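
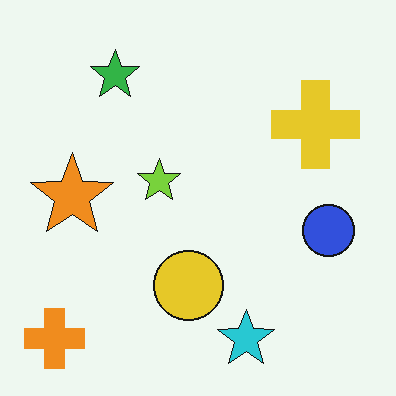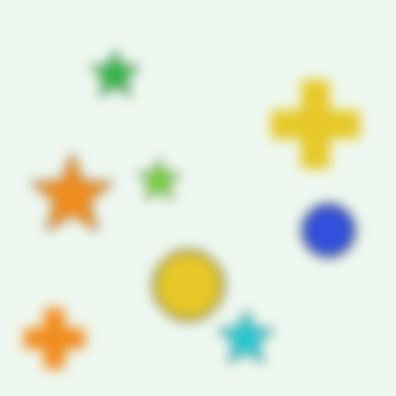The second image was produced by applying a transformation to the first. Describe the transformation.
The image was heavily blurred.

Shape edges and outlines are uniformly softened across the whole image.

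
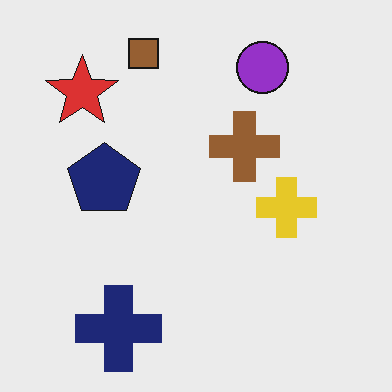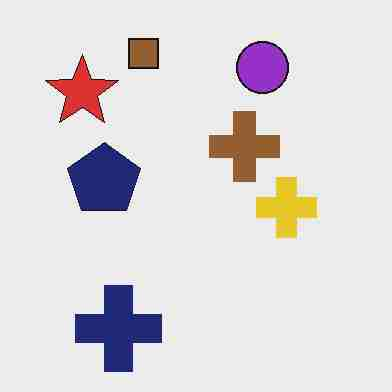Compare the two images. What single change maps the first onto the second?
Degraded with heavy JPEG compression.

Blocky 8×8 compression artifacts appear around shape edges and the flat background shows ringing — characteristic JPEG degradation.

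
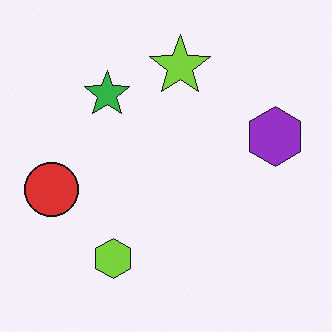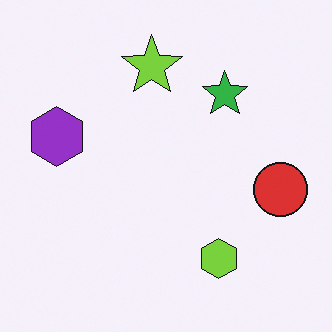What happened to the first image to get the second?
The second image is the first flipped horizontally (left ↔ right).

The red circle is in the left of the first image and the right of the second — shapes on opposite sides of the vertical midline have swapped in a mirror flip.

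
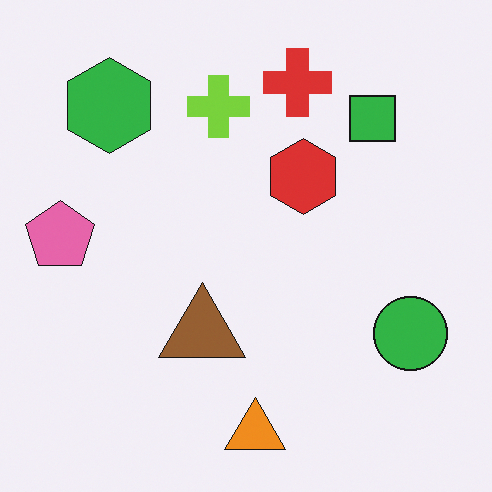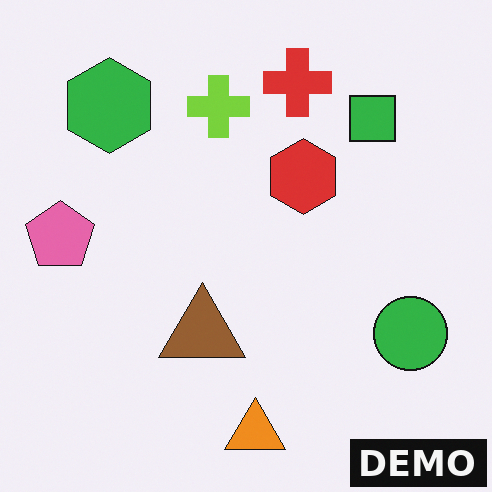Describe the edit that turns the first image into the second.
The image was watermarked with the text "DEMO" in the lower-right corner.

A dark label reading "DEMO" appears in the lower-right corner.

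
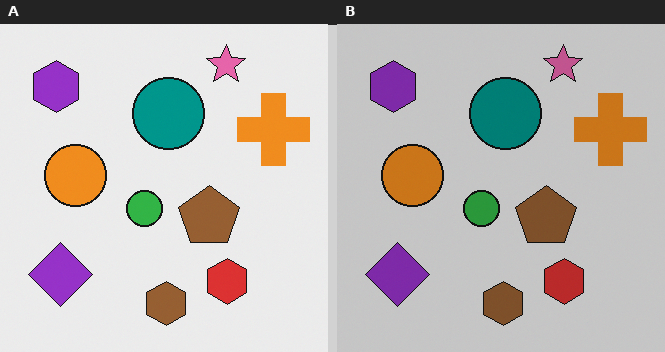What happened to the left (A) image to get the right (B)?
The image was darkened a little.

Every pixel — background and shapes alike — is uniformly darkened.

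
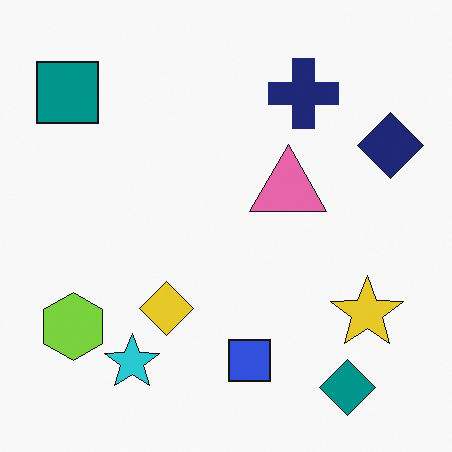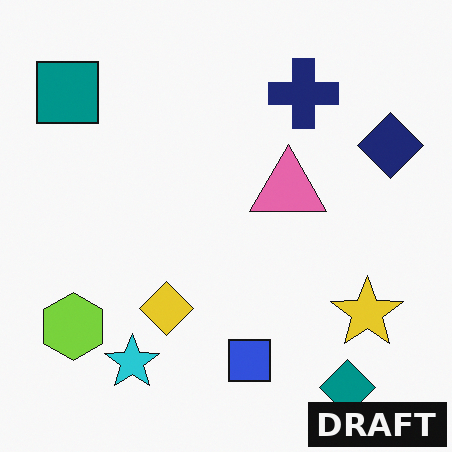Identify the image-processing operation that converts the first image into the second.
The transformation is: watermarked with the text "DRAFT" in the lower-right corner.

A dark label reading "DRAFT" appears in the lower-right corner.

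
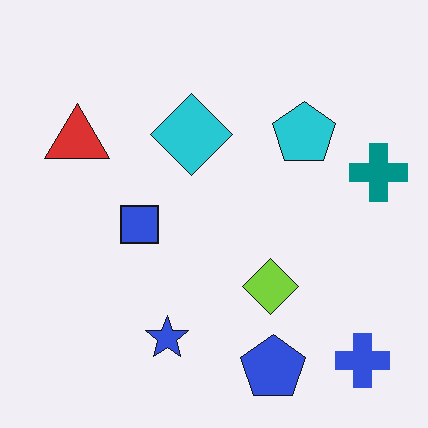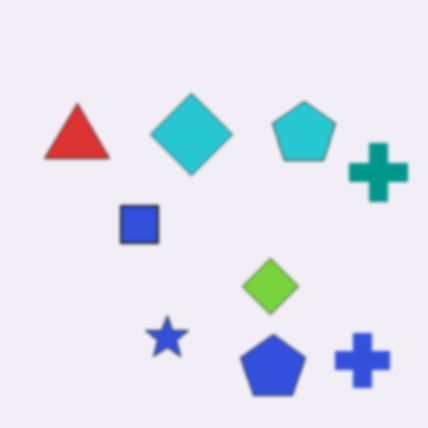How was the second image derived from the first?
It was slightly softened.

Shape edges and outlines are uniformly softened across the whole image.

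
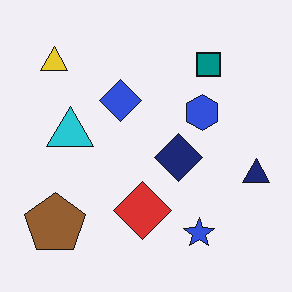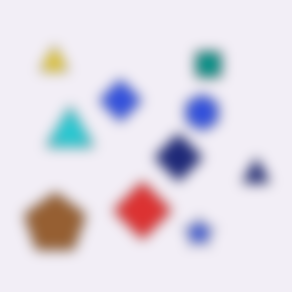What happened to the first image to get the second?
The image was strongly gaussian-blurred.

Shape edges and outlines are uniformly softened across the whole image.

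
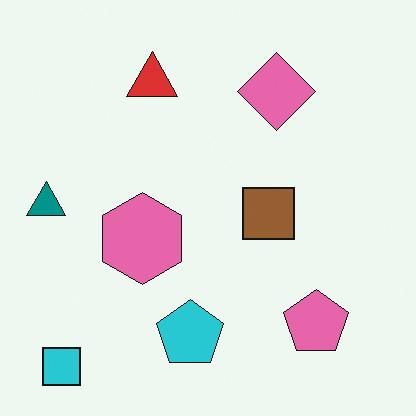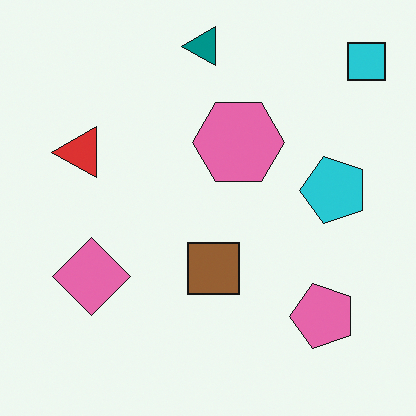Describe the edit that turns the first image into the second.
The image was transposed (reflected across the top-left ↔ bottom-right diagonal).

Shapes have swapped their row and column positions — what was in the top-right is now in the bottom-left — a diagonal reflection.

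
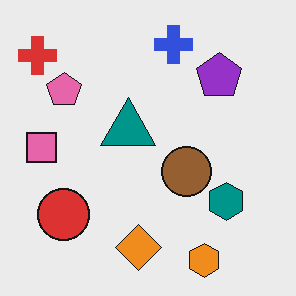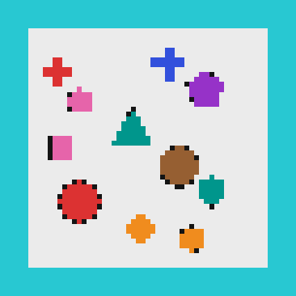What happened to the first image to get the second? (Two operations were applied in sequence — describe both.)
Moderately pixelated, then framed with a cyan border.

Shapes are reduced to large square blocks; fine edges and outlines are lost — a downscale-then-upscale (mosaic) effect. A solid cyan frame runs around the edge of the second image, with the content slightly shrunk inside it.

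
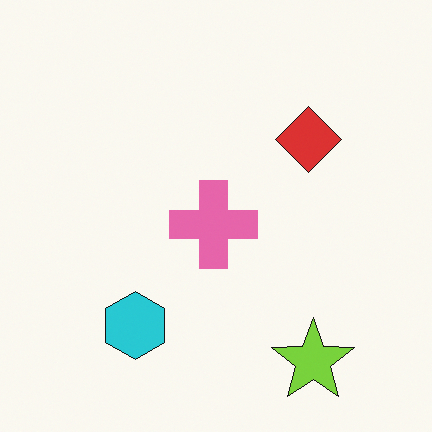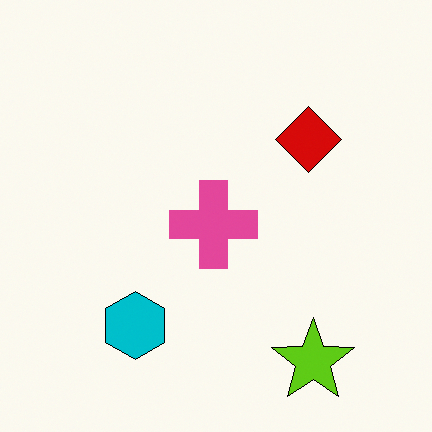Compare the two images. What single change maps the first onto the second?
The transformation is: given slightly increased contrast.

Tones are pushed away from mid-grey across the whole image — a global contrast change.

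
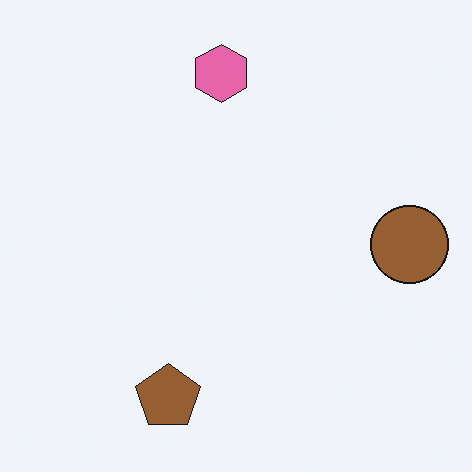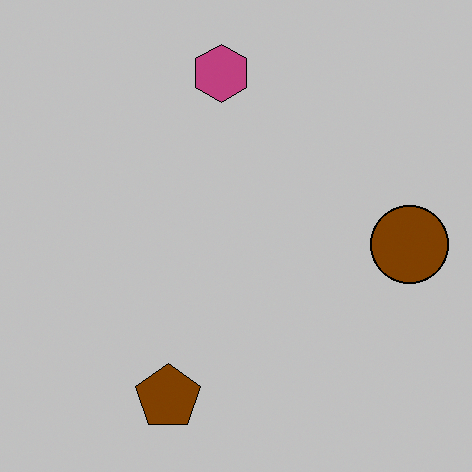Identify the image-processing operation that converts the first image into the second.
The second image is the first heavily posterized to just a handful of flat colors.

Each flat color has snapped to a coarser quantized level — most visibly, the near-white background has dropped to a flat grey.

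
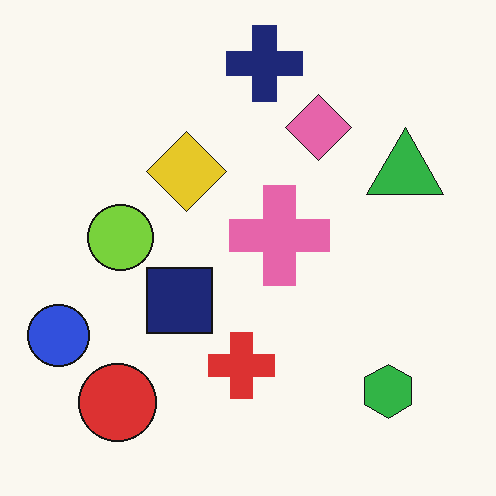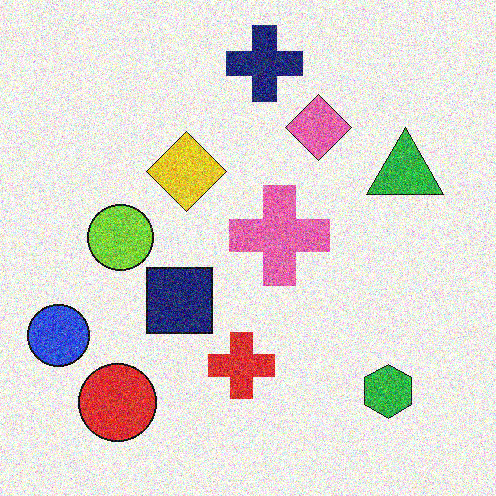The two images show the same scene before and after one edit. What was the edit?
This is the original image degraded with heavy additive noise.

Random speckle covers the whole image, including the flat background.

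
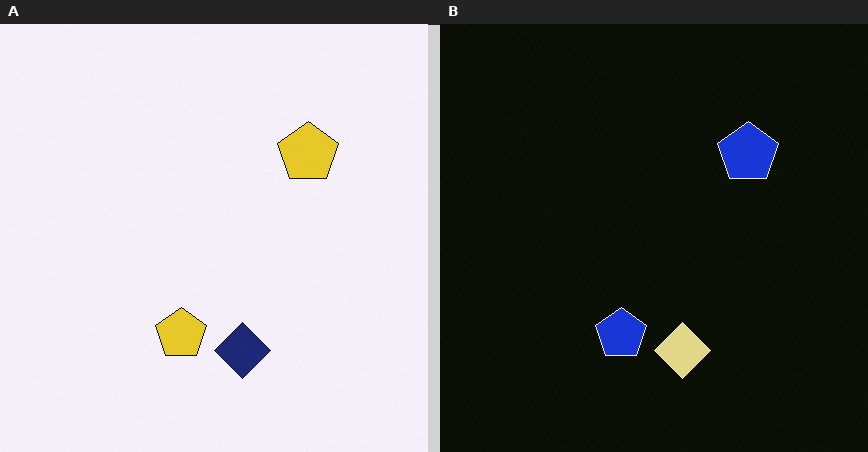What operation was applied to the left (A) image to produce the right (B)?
It was color-inverted (negative).

The light background has become dark and every shape's color is its complement — a photographic negative.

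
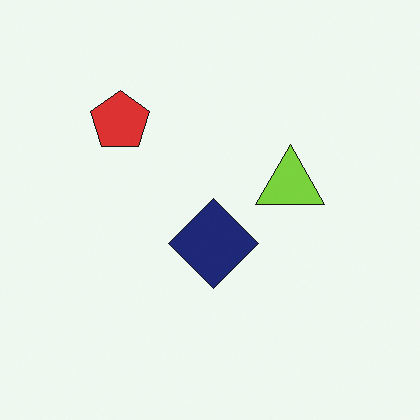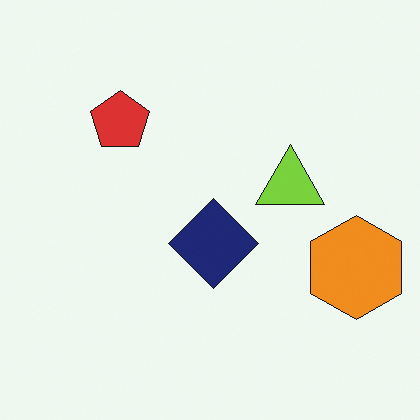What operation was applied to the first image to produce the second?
This is the original image overlaid with an additional orange hexagon.

An orange hexagon appears in the second image that is absent from the first.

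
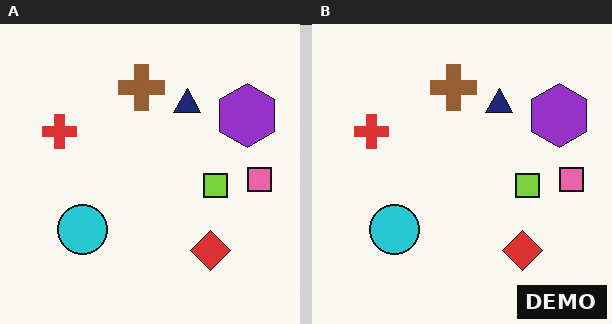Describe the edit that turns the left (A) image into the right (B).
This is the original image watermarked with the text "DEMO" in the lower-right corner.

A dark label reading "DEMO" appears in the lower-right corner.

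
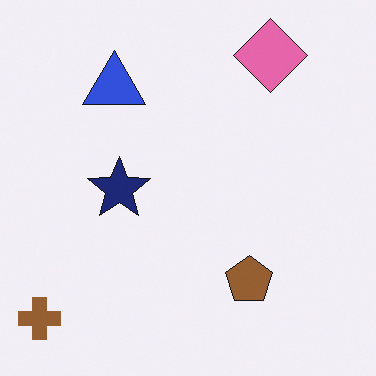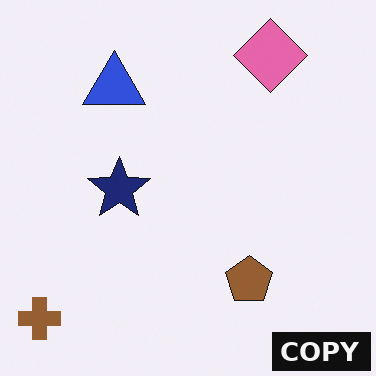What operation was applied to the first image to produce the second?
Watermarked with the text "COPY" in the lower-right corner.

A dark label reading "COPY" appears in the lower-right corner.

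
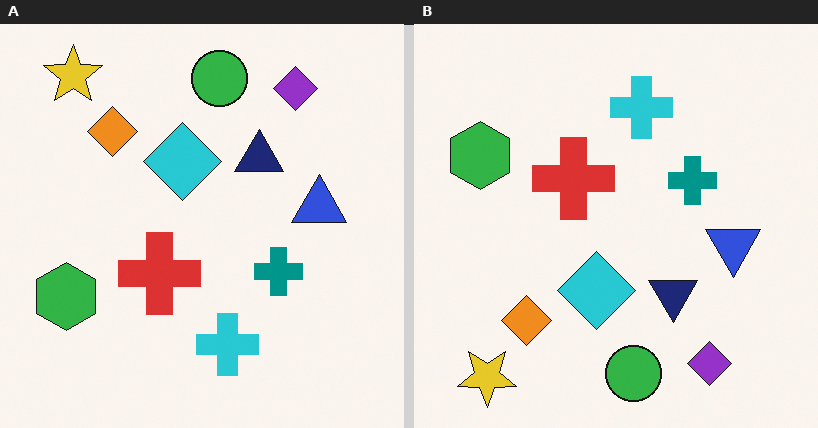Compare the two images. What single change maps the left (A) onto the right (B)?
This is the original image flipped vertically (top ↔ bottom).

The yellow star is in the top-left of the left (A) image and the bottom-left of the right (B) — shapes on opposite sides of the horizontal midline have swapped in a mirror flip.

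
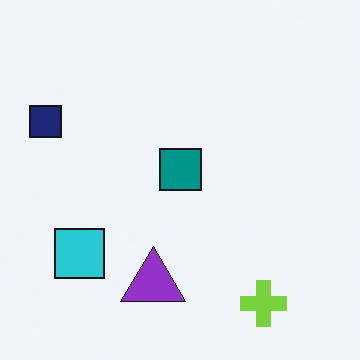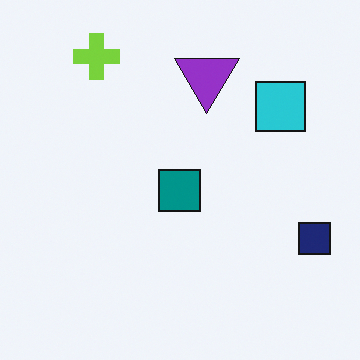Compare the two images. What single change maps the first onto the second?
This is the original image rotated 180°.

The lime cross sits in the bottom-right of the first image and the top-left of the second — consistent with a whole-image 180° rotation.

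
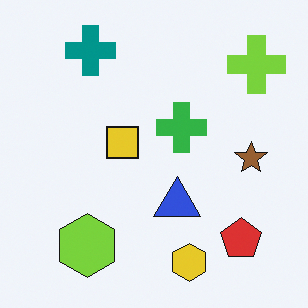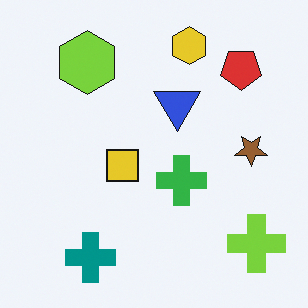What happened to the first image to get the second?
The second image is the first flipped vertically (top ↔ bottom).

The yellow hexagon is in the bottom of the first image and the top of the second — shapes on opposite sides of the horizontal midline have swapped in a mirror flip.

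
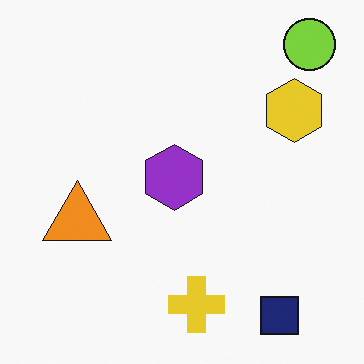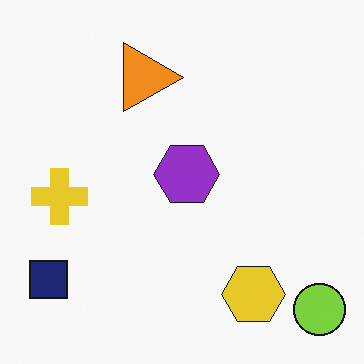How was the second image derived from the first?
This is the original image rotated 90° clockwise.

The lime circle sits in the top-right of the first image and the bottom-right of the second — consistent with a whole-image 90° clockwise rotation.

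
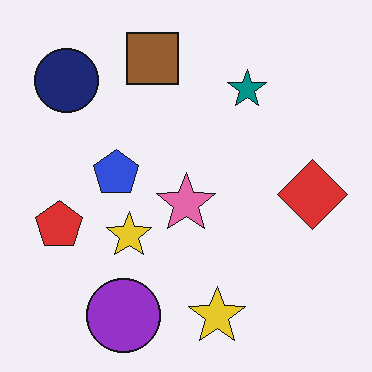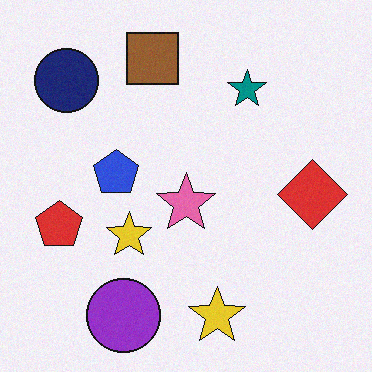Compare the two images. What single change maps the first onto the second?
This is the original image degraded with a light layer of grain.

Random speckle covers the whole image, including the flat background.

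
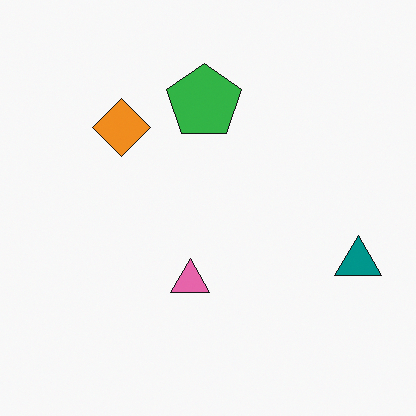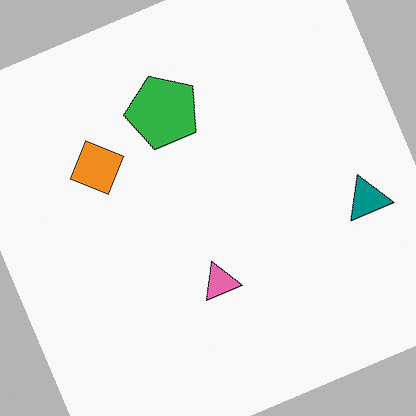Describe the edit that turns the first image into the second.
The transformation is: rotated counter-clockwise by a clearly visible amount.

Every shape is tilted by the same angle and the image corners show triangular fill wedges — a whole-image rotation by a non-right angle.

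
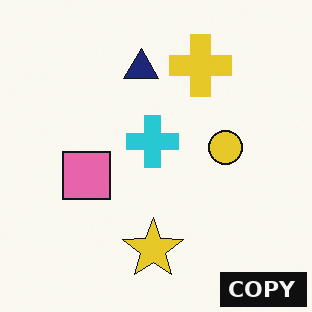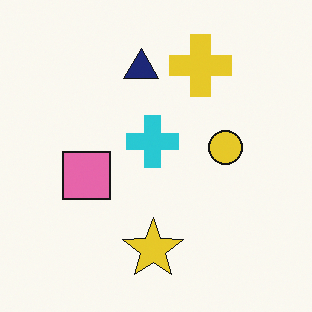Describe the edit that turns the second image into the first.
It was watermarked with the text "COPY" in the lower-right corner.

A dark label reading "COPY" appears in the lower-right corner.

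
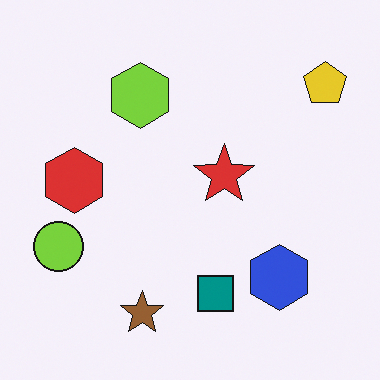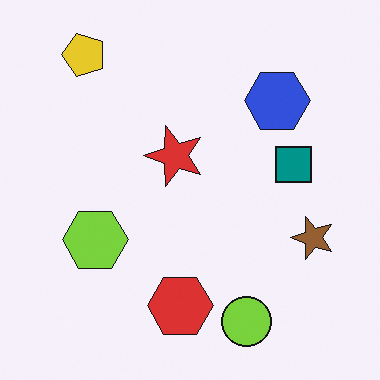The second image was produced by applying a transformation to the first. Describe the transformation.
The image was rotated 90° counter-clockwise.

The yellow pentagon sits in the top-right of the first image and the top-left of the second — consistent with a whole-image 90° counter-clockwise rotation.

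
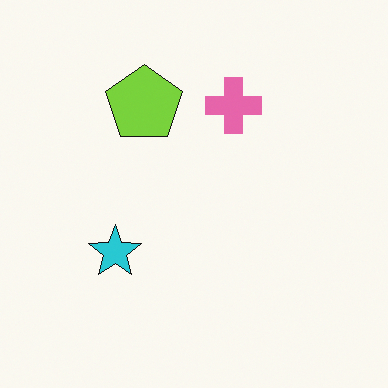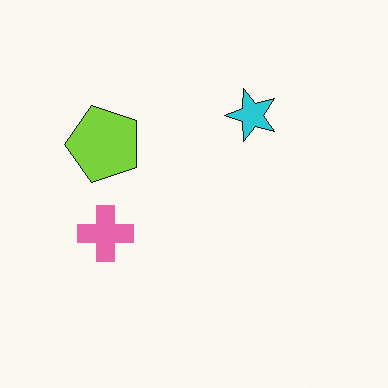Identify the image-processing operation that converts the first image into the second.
This is the original image transposed (reflected across the top-left ↔ bottom-right diagonal).

Shapes have swapped their row and column positions — what was in the top-right is now in the bottom-left — a diagonal reflection.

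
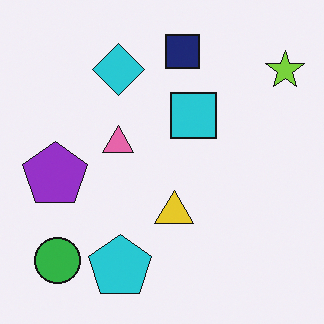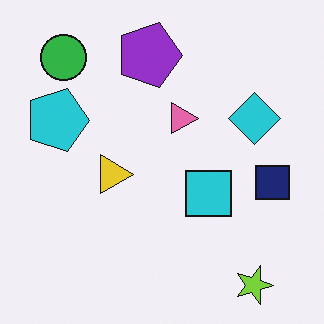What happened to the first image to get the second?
The second image is the first rotated 90° clockwise.

The lime star sits in the top-right of the first image and the bottom-right of the second — consistent with a whole-image 90° clockwise rotation.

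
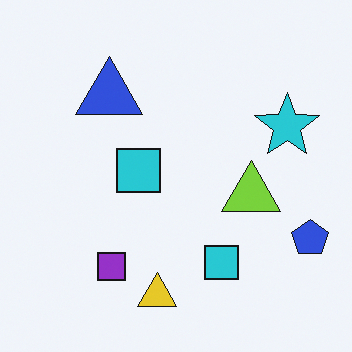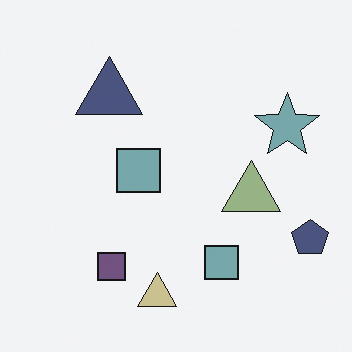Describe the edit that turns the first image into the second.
The image was heavily desaturated.

All colors are more muted and greyish — a global saturation change.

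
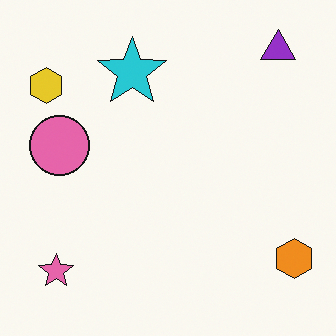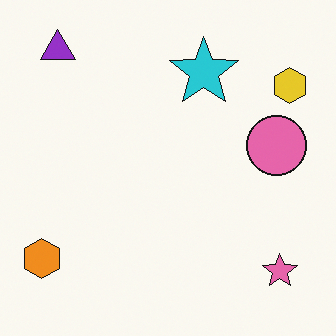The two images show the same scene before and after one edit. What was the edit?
This is the original image flipped horizontally (left ↔ right).

The orange hexagon is in the bottom-right of the first image and the bottom-left of the second — shapes on opposite sides of the vertical midline have swapped in a mirror flip.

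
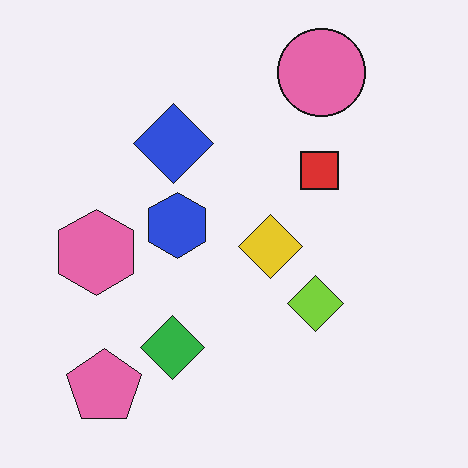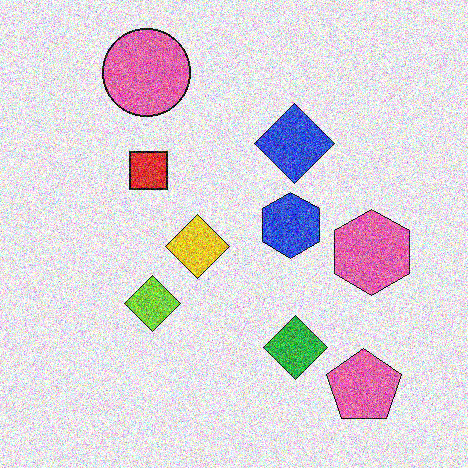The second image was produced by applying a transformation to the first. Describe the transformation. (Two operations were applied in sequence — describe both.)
The second image is the first degraded with heavy additive noise, then flipped horizontally (left ↔ right).

Random speckle covers the whole image, including the flat background. The pink hexagon is in the left of the first image and the right of the second — shapes on opposite sides of the vertical midline have swapped in a mirror flip.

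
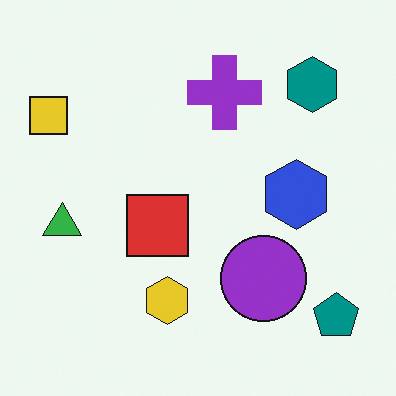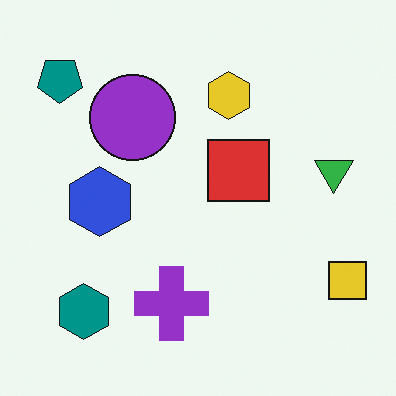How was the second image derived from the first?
The transformation is: rotated 180°.

The teal pentagon sits in the bottom-right of the first image and the top-left of the second — consistent with a whole-image 180° rotation.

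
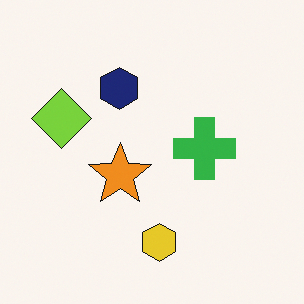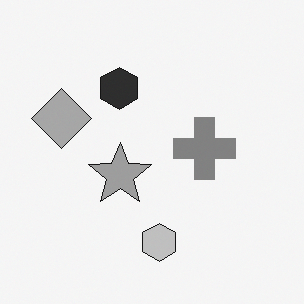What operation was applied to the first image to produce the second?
The transformation is: converted to grayscale.

All color is removed — every shape is now a shade of grey.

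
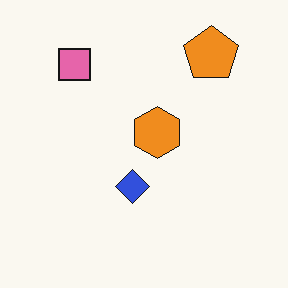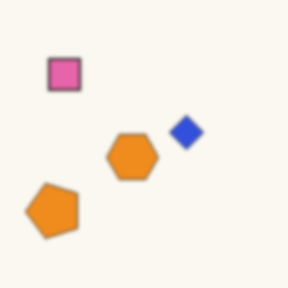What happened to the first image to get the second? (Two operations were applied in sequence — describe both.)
It was transposed (reflected across the top-left ↔ bottom-right diagonal), then given a subtle gaussian blur.

Shapes have swapped their row and column positions — what was in the top-right is now in the bottom-left — a diagonal reflection. Shape edges and outlines are uniformly softened across the whole image.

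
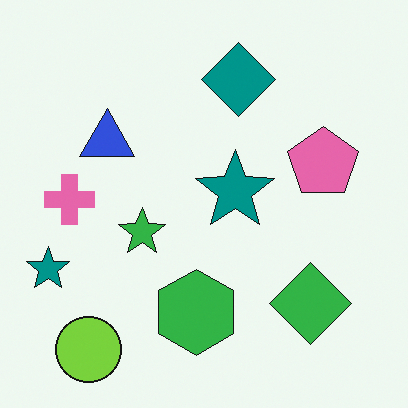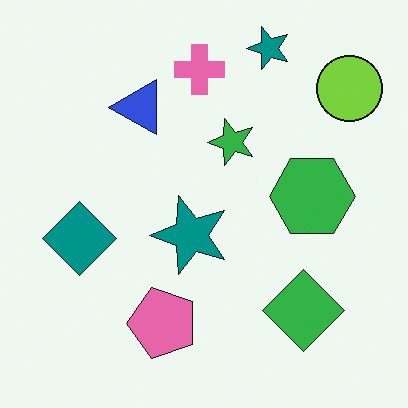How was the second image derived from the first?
The second image is the first transposed (reflected across the top-left ↔ bottom-right diagonal).

Shapes have swapped their row and column positions — what was in the top-right is now in the bottom-left — a diagonal reflection.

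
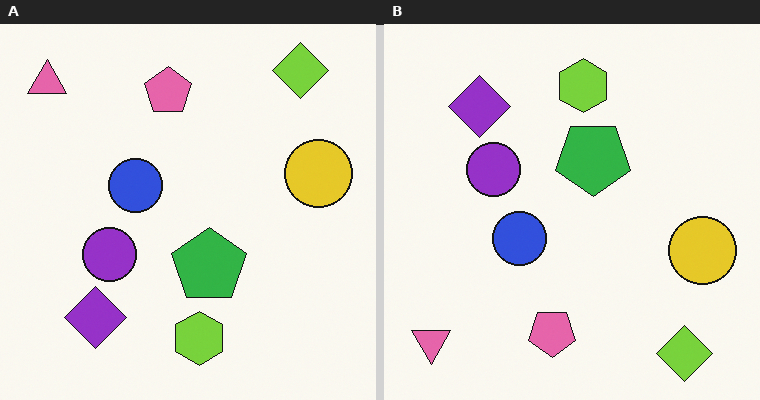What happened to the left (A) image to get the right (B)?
This is the original image flipped vertically (top ↔ bottom).

The lime diamond is in the top-right of the left (A) image and the bottom-right of the right (B) — shapes on opposite sides of the horizontal midline have swapped in a mirror flip.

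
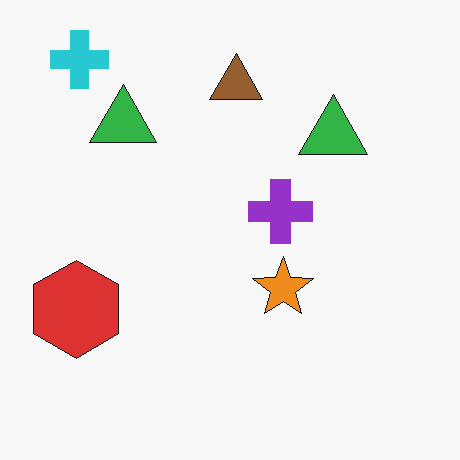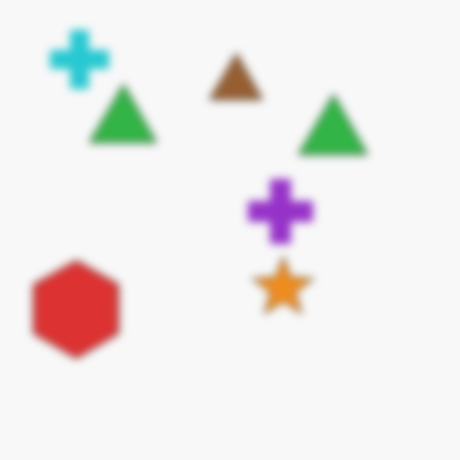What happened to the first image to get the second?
It was moderately blurred.

Shape edges and outlines are uniformly softened across the whole image.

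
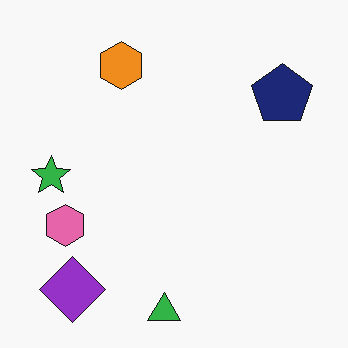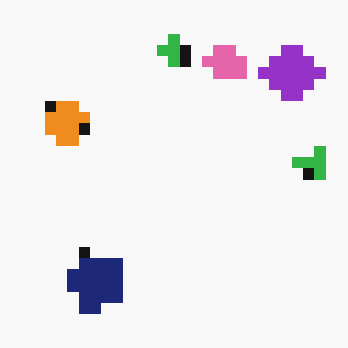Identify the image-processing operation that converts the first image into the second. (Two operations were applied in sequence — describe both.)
This is the original image transposed (reflected across the top-left ↔ bottom-right diagonal), then coarsely pixelated.

Shapes have swapped their row and column positions — what was in the top-right is now in the bottom-left — a diagonal reflection. Shapes are reduced to large square blocks; fine edges and outlines are lost — a downscale-then-upscale (mosaic) effect.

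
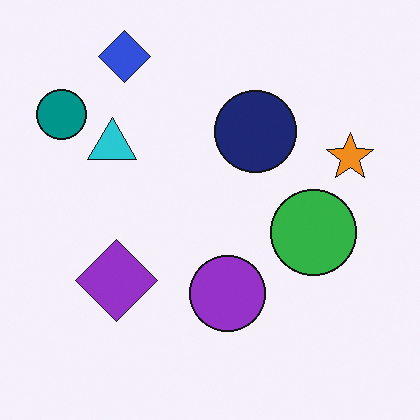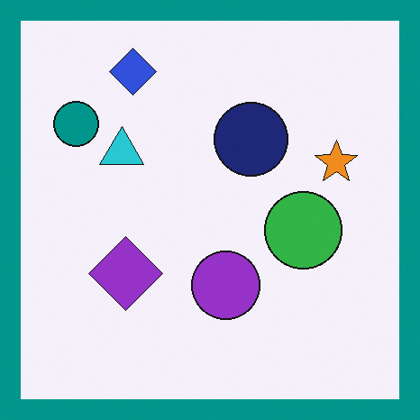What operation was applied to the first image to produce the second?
The image was framed with a teal border.

A solid teal frame runs around the edge of the second image, with the content slightly shrunk inside it.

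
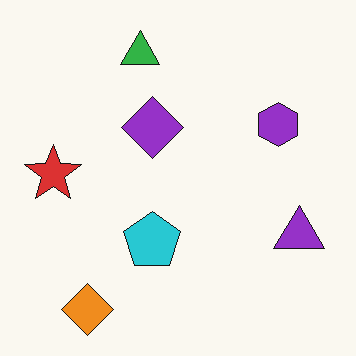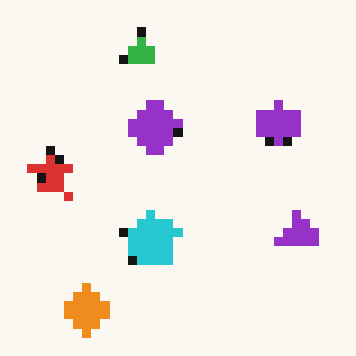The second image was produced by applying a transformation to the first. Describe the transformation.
Heavily pixelated into large blocks.

Shapes are reduced to large square blocks; fine edges and outlines are lost — a downscale-then-upscale (mosaic) effect.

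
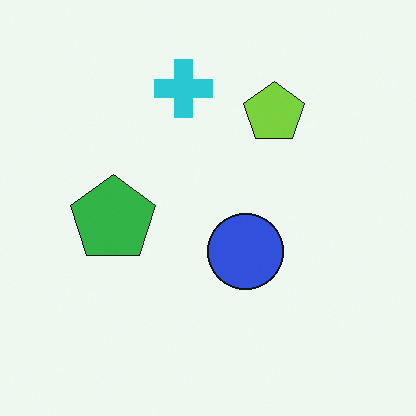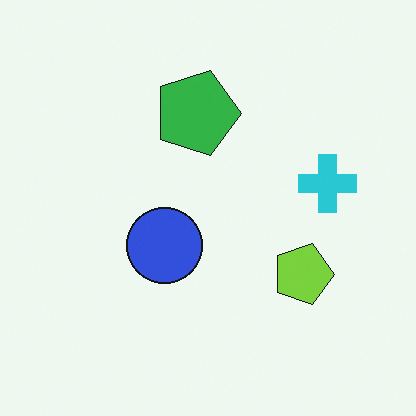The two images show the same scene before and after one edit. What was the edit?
This is the original image rotated 90° clockwise.

The cyan cross sits in the top of the first image and the right of the second — consistent with a whole-image 90° clockwise rotation.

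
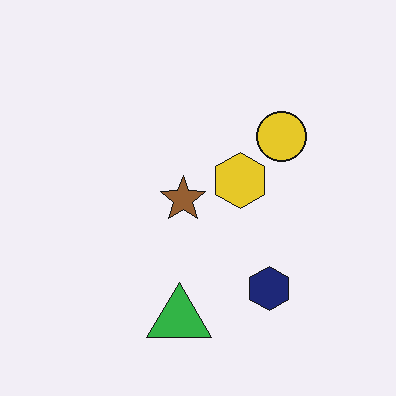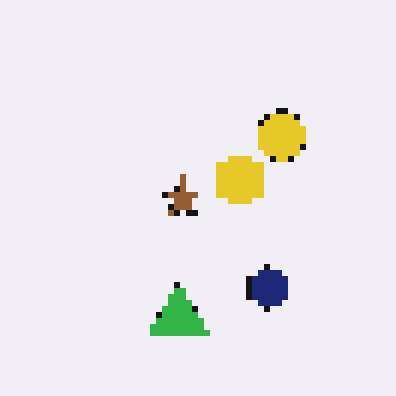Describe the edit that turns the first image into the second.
Pixelated into visible square blocks.

Shapes are reduced to large square blocks; fine edges and outlines are lost — a downscale-then-upscale (mosaic) effect.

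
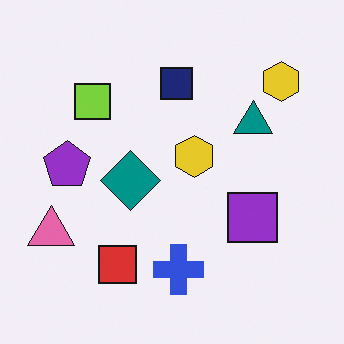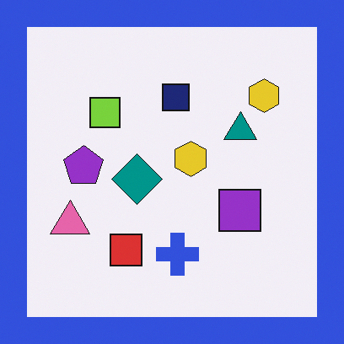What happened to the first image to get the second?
The second image is the first framed with a blue border.

A solid blue frame runs around the edge of the second image, with the content slightly shrunk inside it.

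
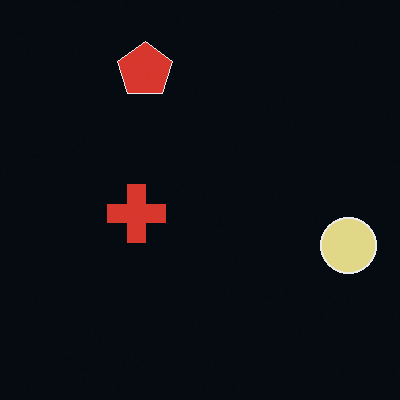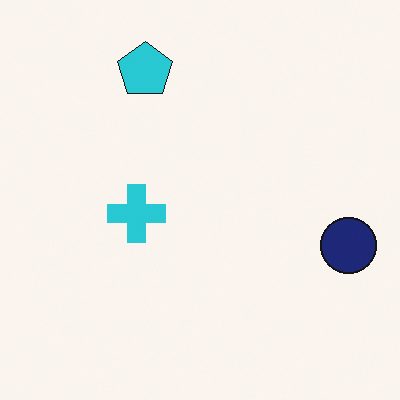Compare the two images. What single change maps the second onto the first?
It was color-inverted (negative).

The light background has become dark and every shape's color is its complement — a photographic negative.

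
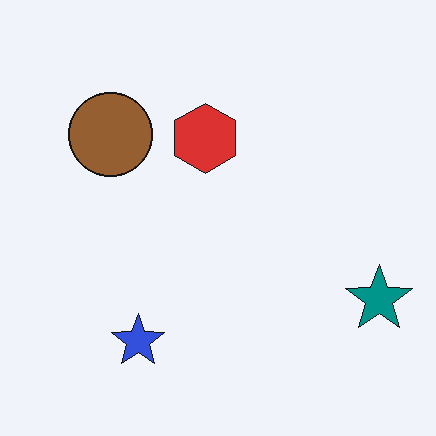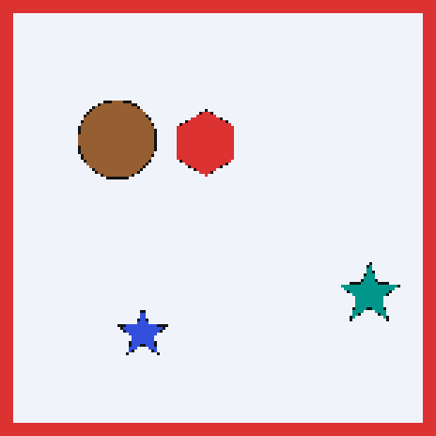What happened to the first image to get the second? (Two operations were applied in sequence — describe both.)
It was mildly pixelated, then framed with a red border.

Shapes are reduced to large square blocks; fine edges and outlines are lost — a downscale-then-upscale (mosaic) effect. A solid red frame runs around the edge of the second image, with the content slightly shrunk inside it.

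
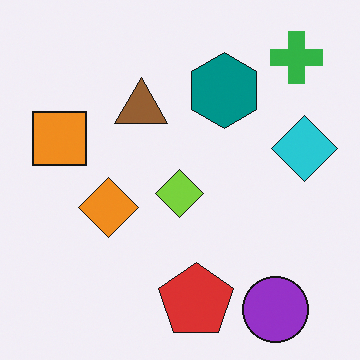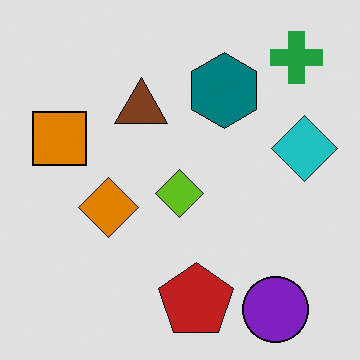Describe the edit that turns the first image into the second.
This is the original image posterized to a reduced palette.

Each flat color has snapped to a coarser quantized level — most visibly, the near-white background has dropped to a flat grey.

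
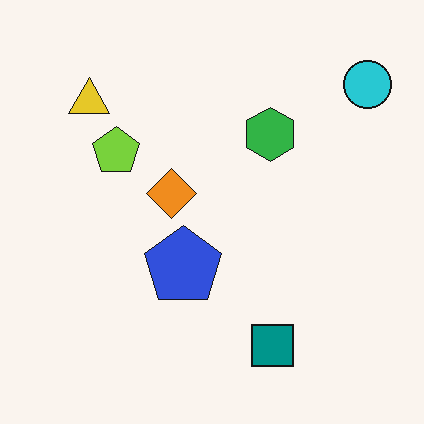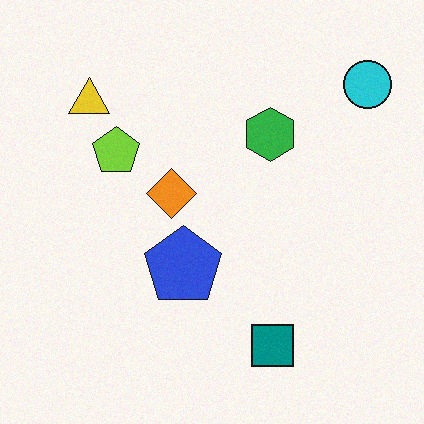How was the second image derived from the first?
The transformation is: degraded with a light layer of grain.

Random speckle covers the whole image, including the flat background.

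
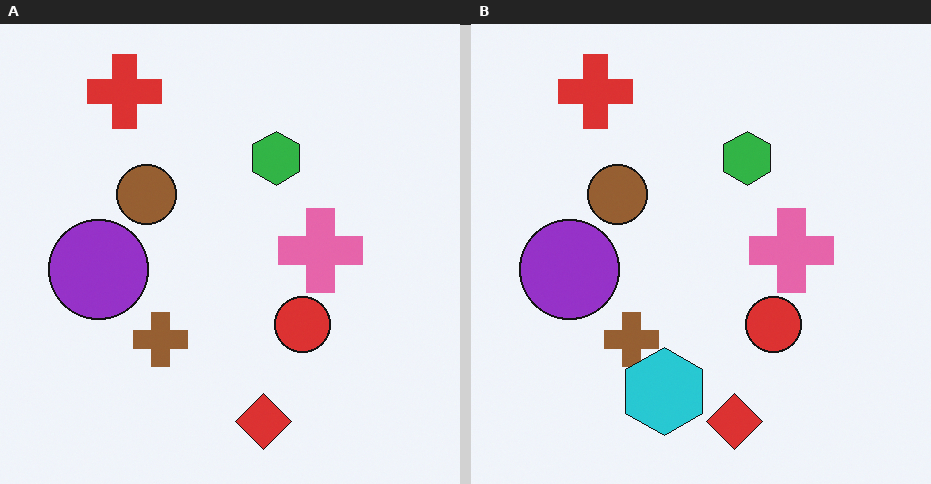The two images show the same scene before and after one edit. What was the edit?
The right (B) image is the left (A) overlaid with an additional cyan hexagon.

A cyan hexagon appears in the right (B) image that is absent from the left (A).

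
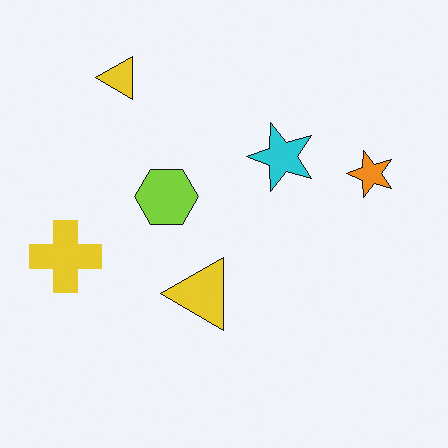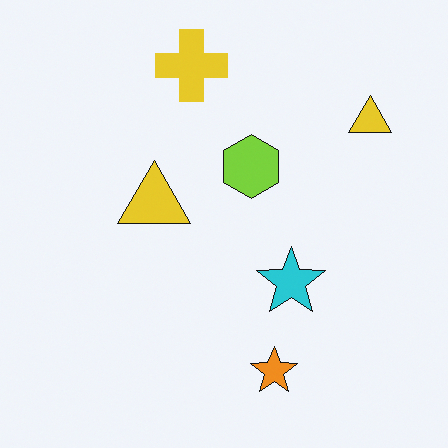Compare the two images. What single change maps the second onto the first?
The first image is the second rotated 90° counter-clockwise.

The yellow cross sits in the top of the second image and the left of the first — consistent with a whole-image 90° counter-clockwise rotation.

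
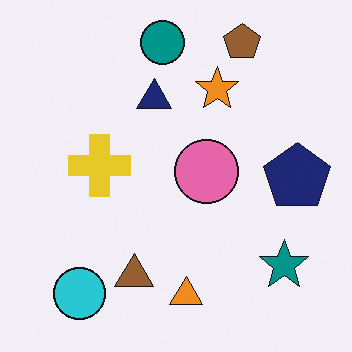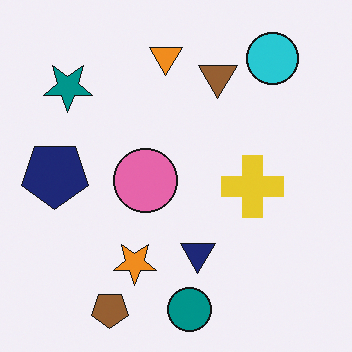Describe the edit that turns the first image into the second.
The image was rotated 180°.

The cyan circle sits in the bottom-left of the first image and the top-right of the second — consistent with a whole-image 180° rotation.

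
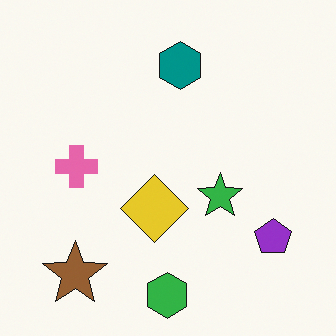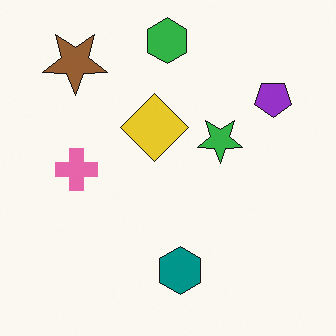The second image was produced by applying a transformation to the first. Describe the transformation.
Flipped vertically (top ↔ bottom).

The green hexagon is in the bottom of the first image and the top of the second — shapes on opposite sides of the horizontal midline have swapped in a mirror flip.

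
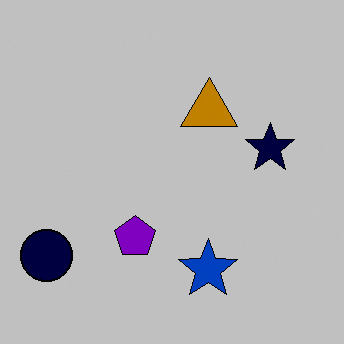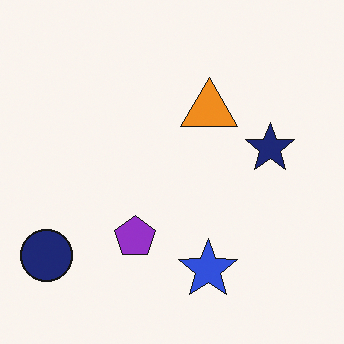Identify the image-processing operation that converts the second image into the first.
The transformation is: aggressively posterized.

Each flat color has snapped to a coarser quantized level — most visibly, the near-white background has dropped to a flat grey.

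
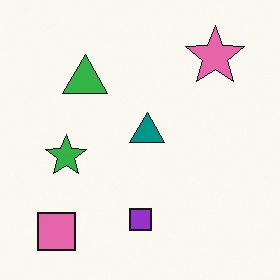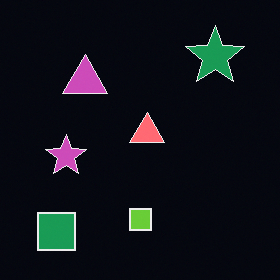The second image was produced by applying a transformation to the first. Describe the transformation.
The transformation is: color-inverted (negative).

The light background has become dark and every shape's color is its complement — a photographic negative.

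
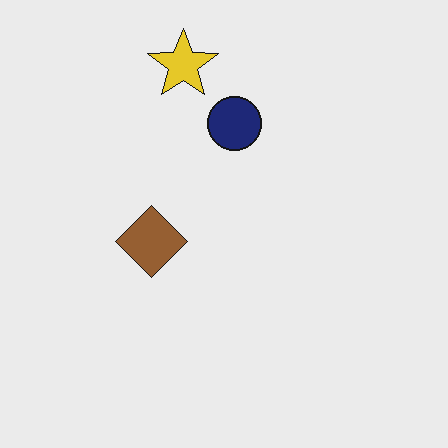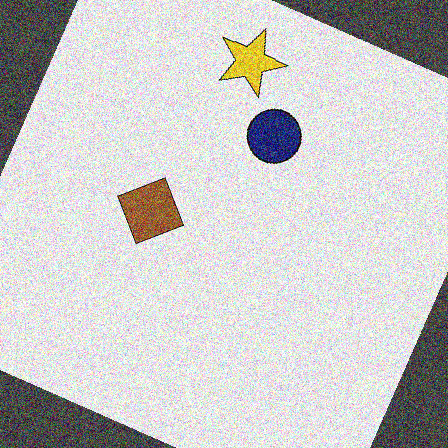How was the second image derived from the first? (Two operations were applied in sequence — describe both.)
This is the original image rotated clockwise by a moderate amount, then degraded with a thick layer of grain.

Every shape is tilted by the same angle and the image corners show triangular fill wedges — a whole-image rotation by a non-right angle. Random speckle covers the whole image, including the flat background.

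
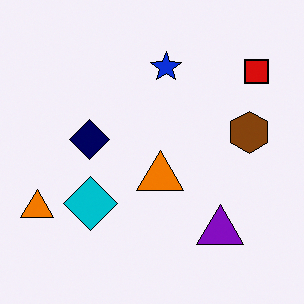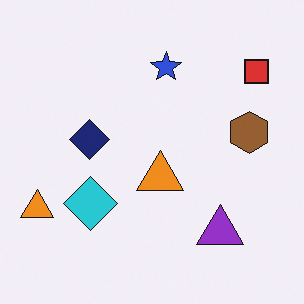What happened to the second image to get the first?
This is the original image given slightly increased contrast.

Tones are pushed away from mid-grey across the whole image — a global contrast change.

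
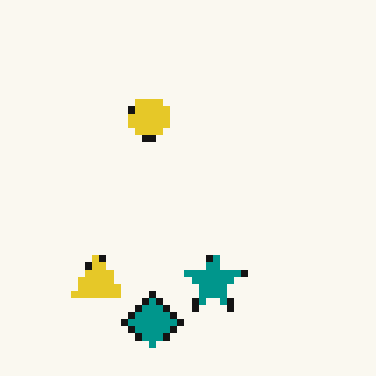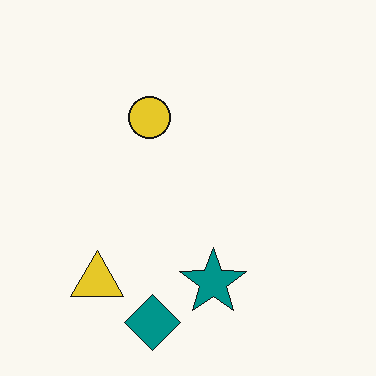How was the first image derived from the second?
The image was moderately pixelated.

Shapes are reduced to large square blocks; fine edges and outlines are lost — a downscale-then-upscale (mosaic) effect.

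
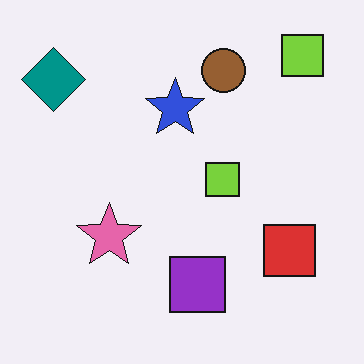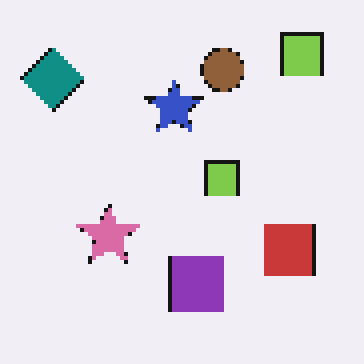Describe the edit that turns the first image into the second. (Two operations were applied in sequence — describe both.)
The transformation is: slightly desaturated, then lightly pixelated (a mild mosaic effect).

All colors are more muted and greyish — a global saturation change. Shapes are reduced to large square blocks; fine edges and outlines are lost — a downscale-then-upscale (mosaic) effect.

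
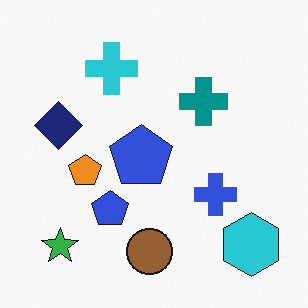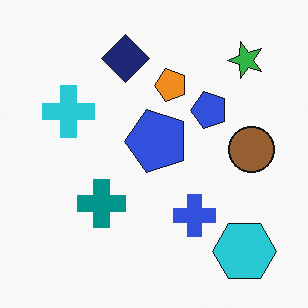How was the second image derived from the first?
Transposed (reflected across the top-left ↔ bottom-right diagonal).

Shapes have swapped their row and column positions — what was in the top-right is now in the bottom-left — a diagonal reflection.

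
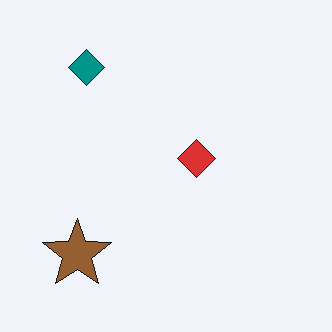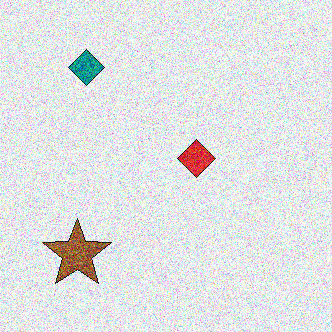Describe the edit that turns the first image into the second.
Degraded with strong gaussian noise.

Random speckle covers the whole image, including the flat background.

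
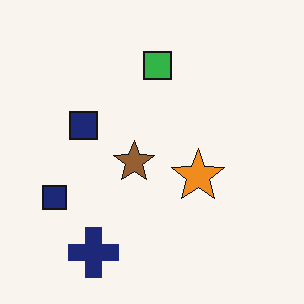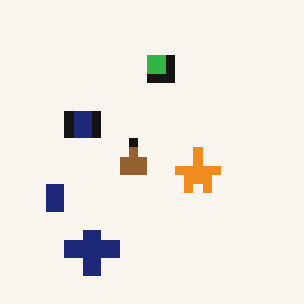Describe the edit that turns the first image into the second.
The image was coarsely pixelated.

Shapes are reduced to large square blocks; fine edges and outlines are lost — a downscale-then-upscale (mosaic) effect.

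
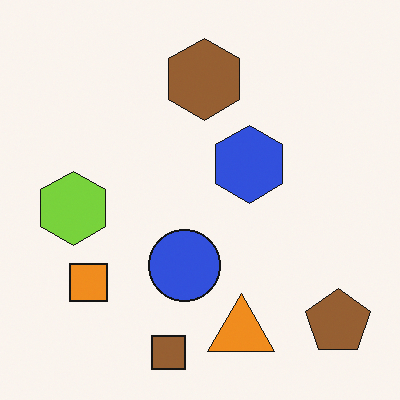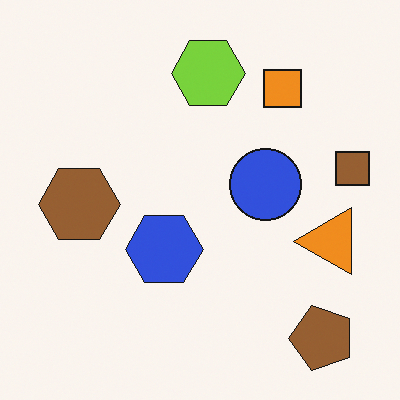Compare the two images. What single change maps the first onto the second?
The transformation is: transposed (reflected across the top-left ↔ bottom-right diagonal).

Shapes have swapped their row and column positions — what was in the top-right is now in the bottom-left — a diagonal reflection.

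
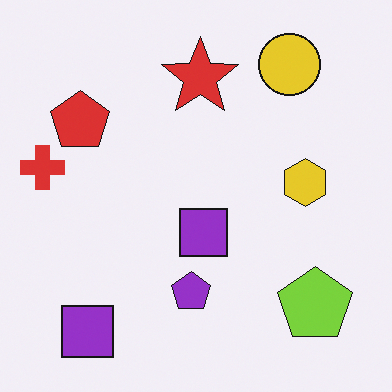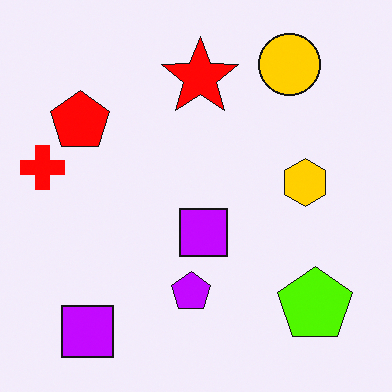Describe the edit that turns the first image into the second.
This is the original image made much more vivid (saturation change).

All colors are more vivid — a global saturation change.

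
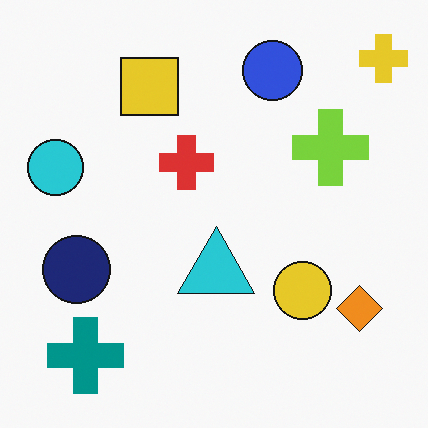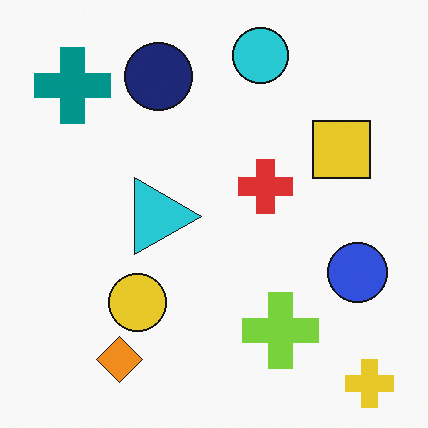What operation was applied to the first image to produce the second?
It was rotated 90° clockwise.

The yellow cross sits in the top-right of the first image and the bottom-right of the second — consistent with a whole-image 90° clockwise rotation.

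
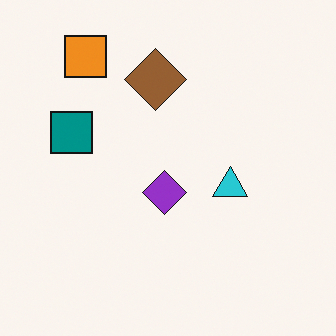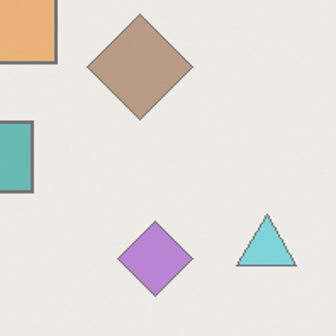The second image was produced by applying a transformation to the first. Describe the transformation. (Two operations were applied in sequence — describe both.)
The transformation is: cropped tightly and scaled back up, then given much lower contrast.

The visible shapes are larger and the field of view is narrower; shapes near the original edges may be partly or wholly outside the frame — a crop-and-rescale. Tones are pushed toward mid-grey across the whole image — a global contrast change.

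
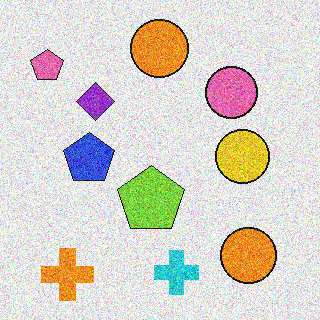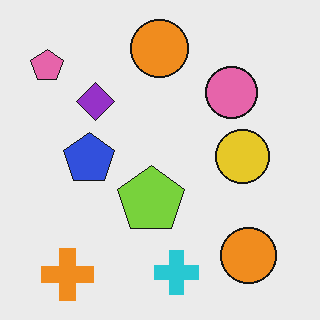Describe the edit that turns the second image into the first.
The transformation is: degraded with strong gaussian noise.

Random speckle covers the whole image, including the flat background.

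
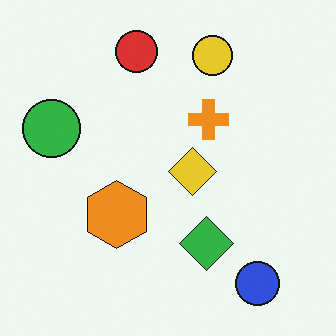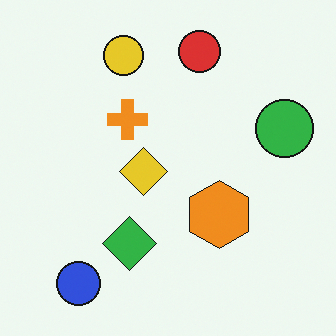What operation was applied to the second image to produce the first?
The image was flipped horizontally (left ↔ right).

The green circle is in the right of the second image and the left of the first — shapes on opposite sides of the vertical midline have swapped in a mirror flip.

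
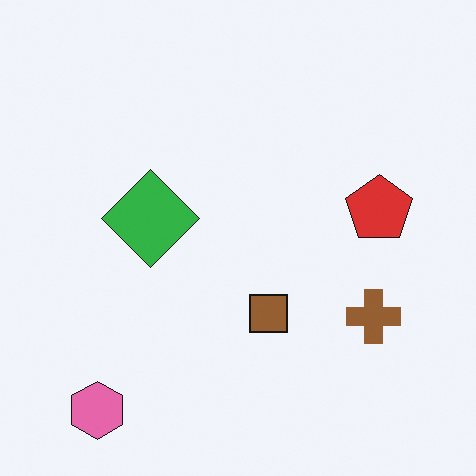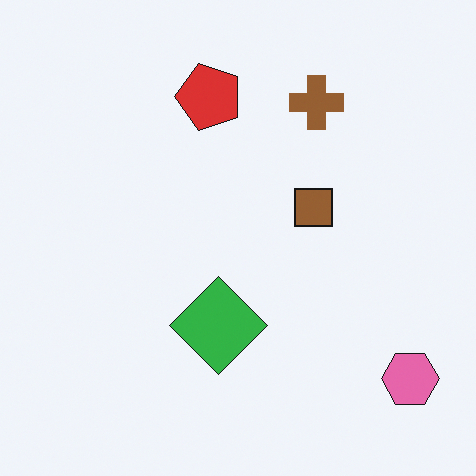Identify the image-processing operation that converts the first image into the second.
It was rotated 90° counter-clockwise.

The pink hexagon sits in the bottom-left of the first image and the bottom-right of the second — consistent with a whole-image 90° counter-clockwise rotation.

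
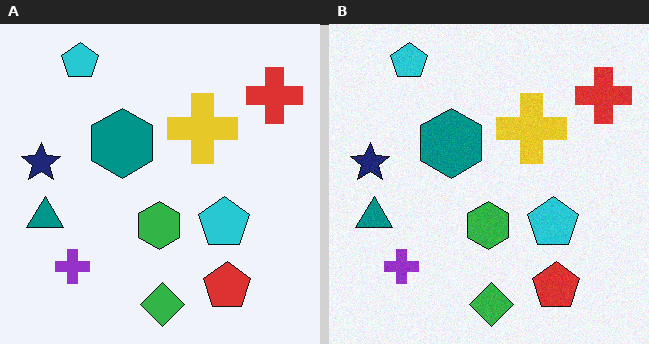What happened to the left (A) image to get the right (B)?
The transformation is: degraded with a light layer of grain.

Random speckle covers the whole image, including the flat background.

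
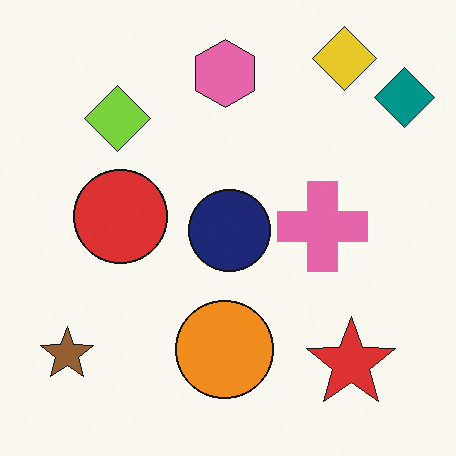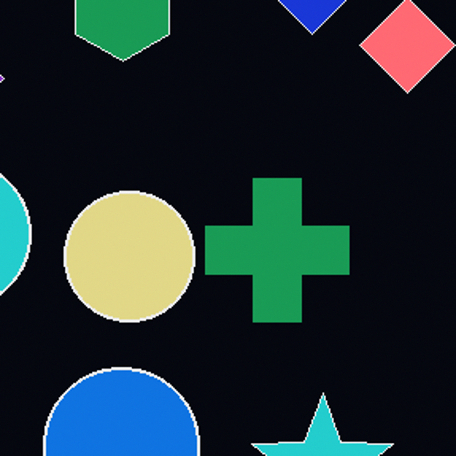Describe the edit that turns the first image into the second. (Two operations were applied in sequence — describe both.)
The transformation is: color-inverted (negative), then cropped to a modestly smaller region and rescaled.

The light background has become dark and every shape's color is its complement — a photographic negative. The visible shapes are larger and the field of view is narrower; shapes near the original edges may be partly or wholly outside the frame — a crop-and-rescale.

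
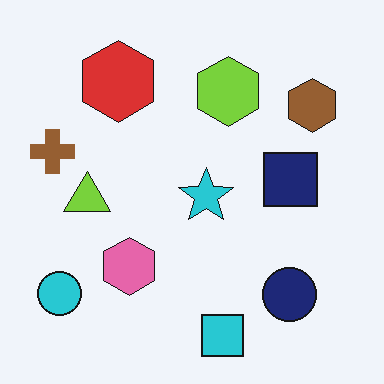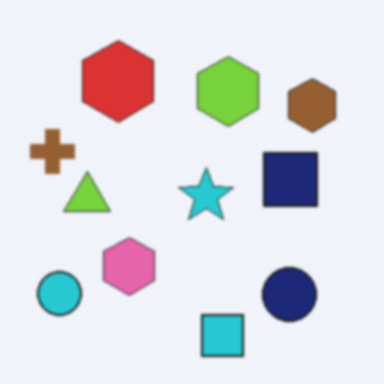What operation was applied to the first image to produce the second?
Lightly blurred.

Shape edges and outlines are uniformly softened across the whole image.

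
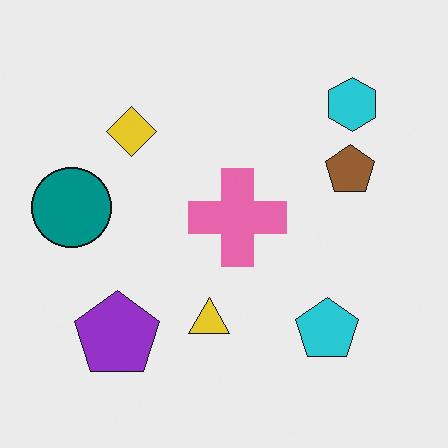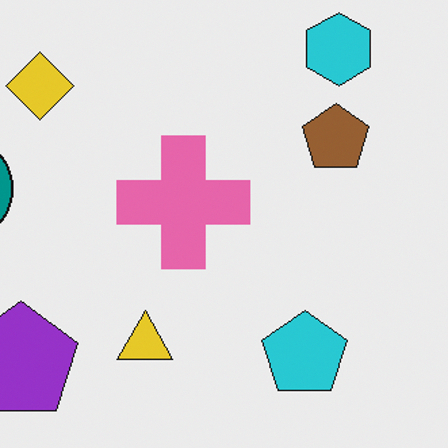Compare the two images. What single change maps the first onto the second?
This is the original image cropped slightly and scaled back up.

The visible shapes are larger and the field of view is narrower; shapes near the original edges may be partly or wholly outside the frame — a crop-and-rescale.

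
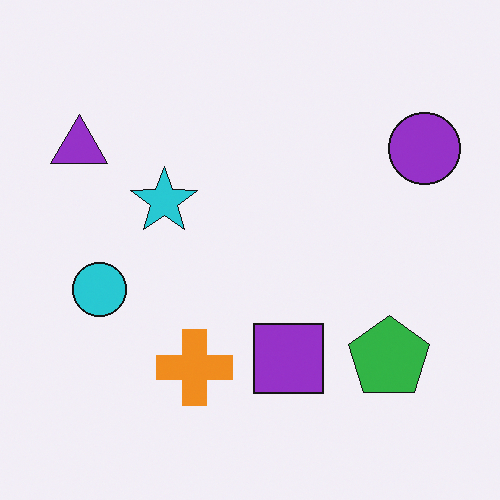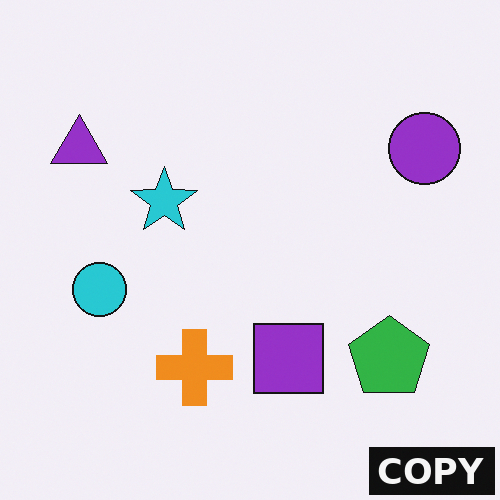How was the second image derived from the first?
The transformation is: watermarked with the text "COPY" in the lower-right corner.

A dark label reading "COPY" appears in the lower-right corner.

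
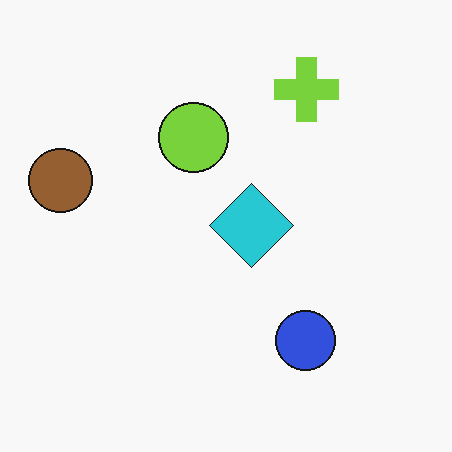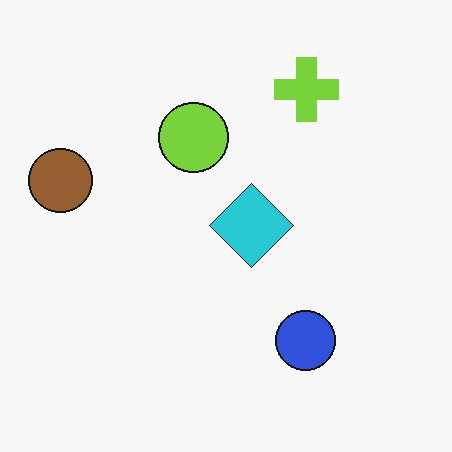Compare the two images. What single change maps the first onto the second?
It was given moderate JPEG compression.

Blocky 8×8 compression artifacts appear around shape edges and the flat background shows ringing — characteristic JPEG degradation.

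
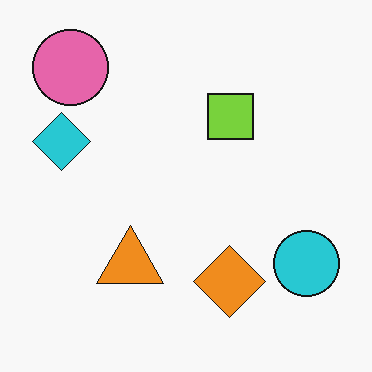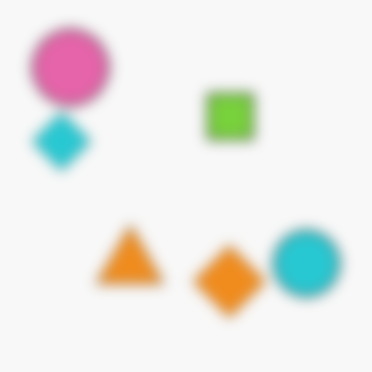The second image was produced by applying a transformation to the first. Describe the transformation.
The transformation is: heavily blurred.

Shape edges and outlines are uniformly softened across the whole image.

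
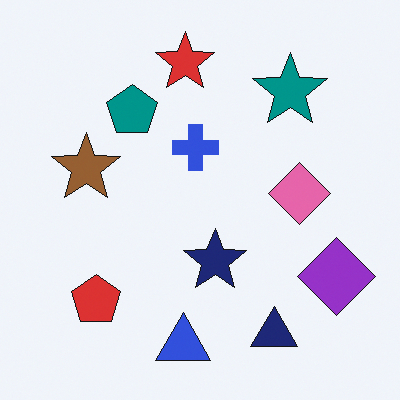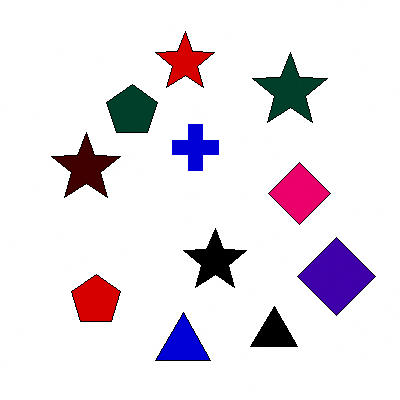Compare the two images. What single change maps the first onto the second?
The transformation is: given much higher contrast.

Tones are pushed away from mid-grey across the whole image — a global contrast change.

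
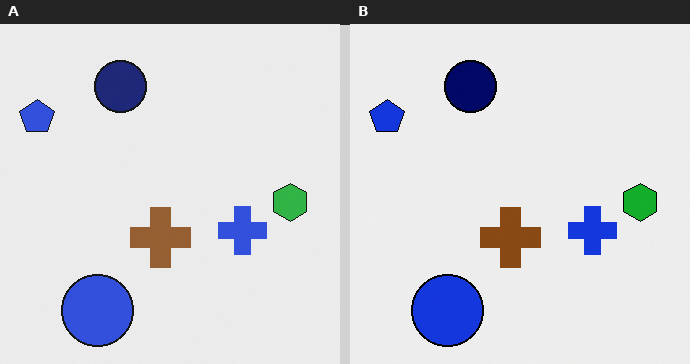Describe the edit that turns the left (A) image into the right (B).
The image was given slightly increased contrast.

Tones are pushed away from mid-grey across the whole image — a global contrast change.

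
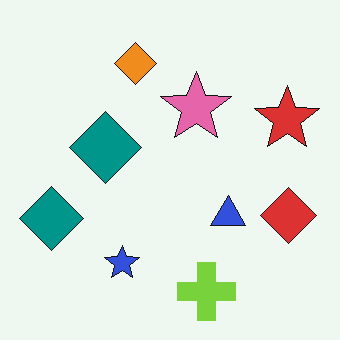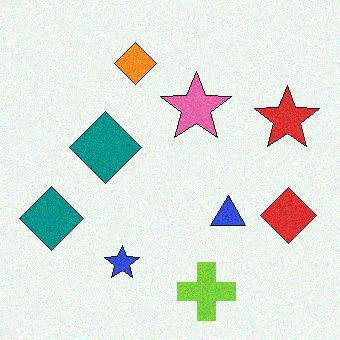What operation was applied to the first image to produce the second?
The second image is the first degraded with a light layer of grain.

Random speckle covers the whole image, including the flat background.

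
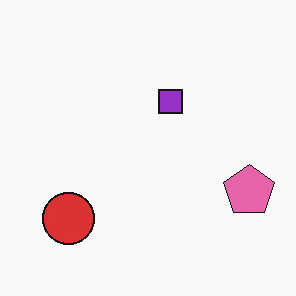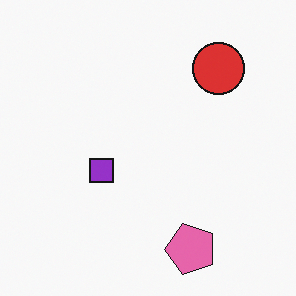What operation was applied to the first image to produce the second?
The transformation is: transposed (reflected across the top-left ↔ bottom-right diagonal).

Shapes have swapped their row and column positions — what was in the top-right is now in the bottom-left — a diagonal reflection.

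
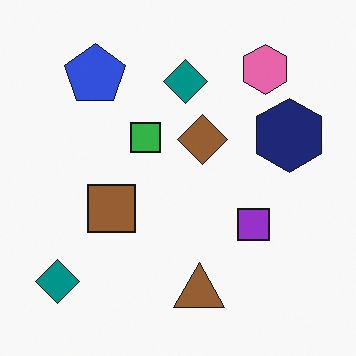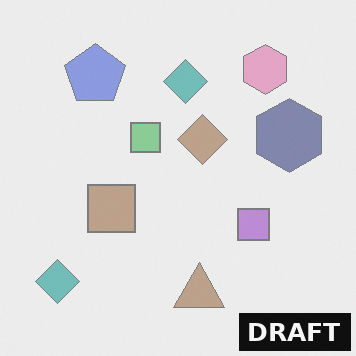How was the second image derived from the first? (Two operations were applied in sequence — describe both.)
It was given much lower contrast, then watermarked with the text "DRAFT" in the lower-right corner.

Tones are pushed toward mid-grey across the whole image — a global contrast change. A dark label reading "DRAFT" appears in the lower-right corner.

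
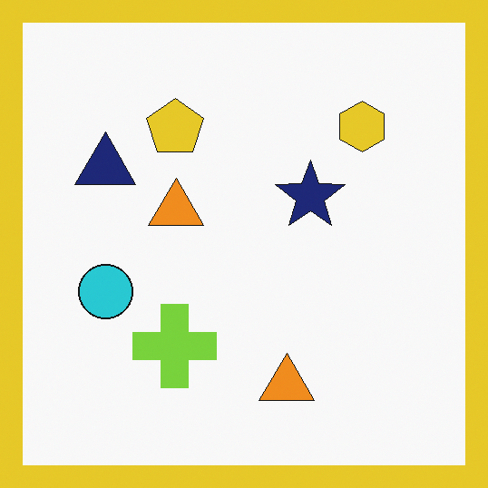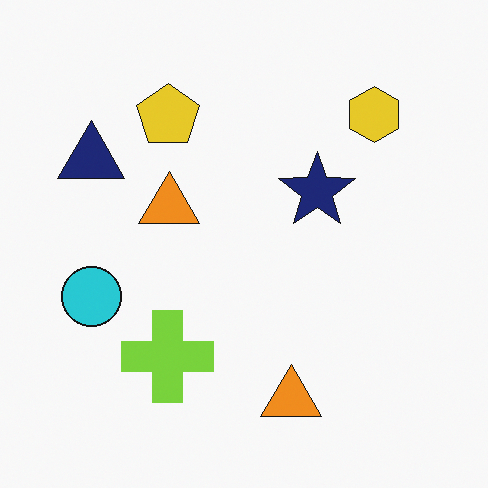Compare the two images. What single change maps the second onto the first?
The transformation is: framed with a yellow border.

A solid yellow frame runs around the edge of the first image, with the content slightly shrunk inside it.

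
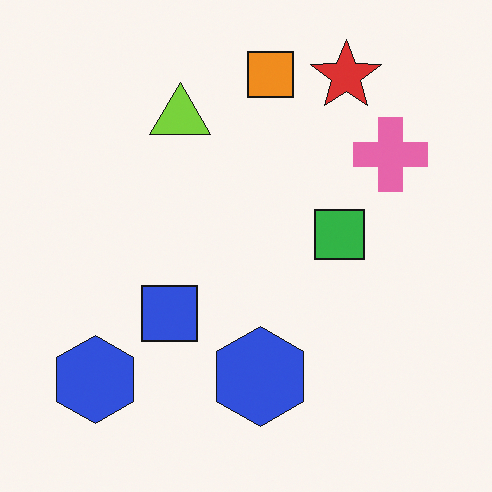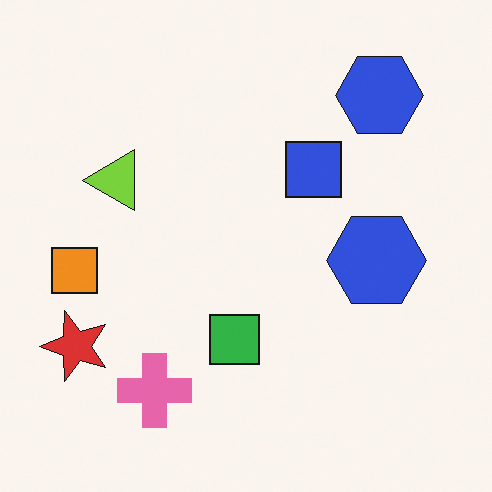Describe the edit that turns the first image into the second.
This is the original image transposed (reflected across the top-left ↔ bottom-right diagonal).

Shapes have swapped their row and column positions — what was in the top-right is now in the bottom-left — a diagonal reflection.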